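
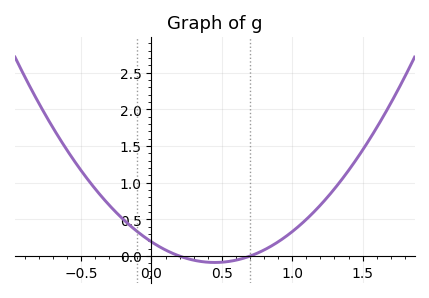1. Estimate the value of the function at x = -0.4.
0.917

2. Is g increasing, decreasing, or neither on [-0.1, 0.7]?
neither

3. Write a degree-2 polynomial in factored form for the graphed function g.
y = 1.39(x - 0.2)(x - 0.7)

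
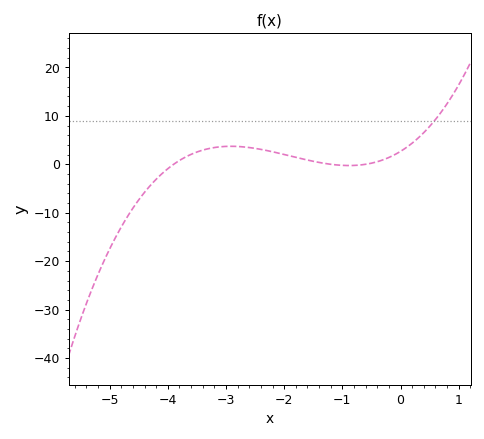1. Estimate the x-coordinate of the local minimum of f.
-0.9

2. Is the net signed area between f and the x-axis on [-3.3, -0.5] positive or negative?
positive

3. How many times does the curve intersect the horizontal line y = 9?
1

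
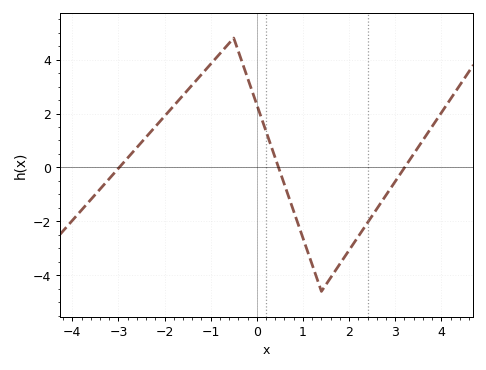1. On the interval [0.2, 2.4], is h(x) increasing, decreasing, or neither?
neither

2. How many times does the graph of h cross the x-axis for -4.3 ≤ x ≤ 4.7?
3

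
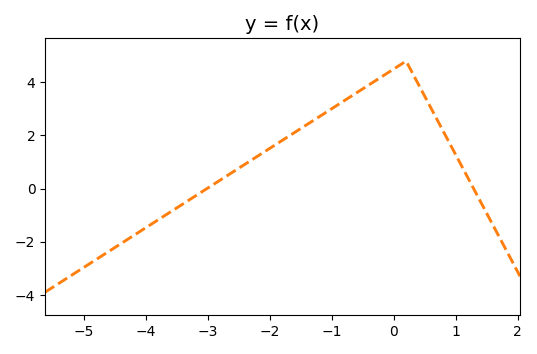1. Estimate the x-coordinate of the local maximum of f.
0.199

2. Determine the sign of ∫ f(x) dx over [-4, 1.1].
positive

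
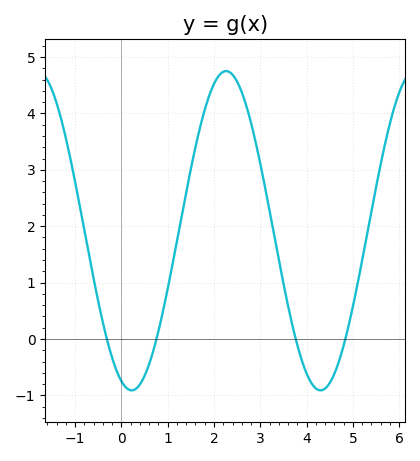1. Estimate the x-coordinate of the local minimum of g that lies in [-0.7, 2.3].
0.2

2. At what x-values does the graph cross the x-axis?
-0.4, 0.8, 3.8, 4.8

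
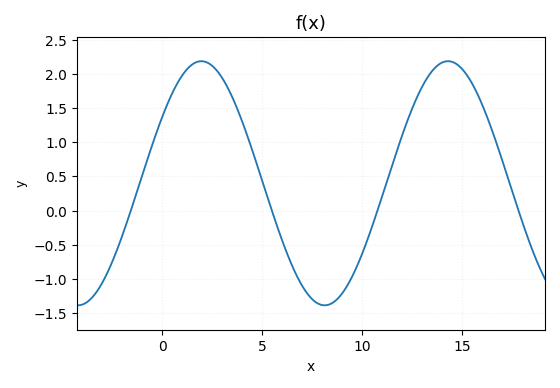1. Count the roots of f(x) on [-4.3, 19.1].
4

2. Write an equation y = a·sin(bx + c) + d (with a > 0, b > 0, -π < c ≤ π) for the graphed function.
y = 1.79sin(0.51x + 0.57) + 0.4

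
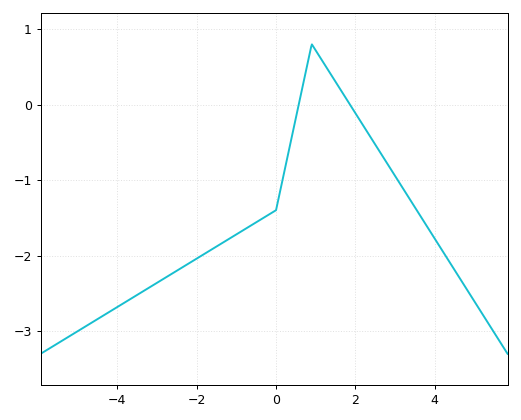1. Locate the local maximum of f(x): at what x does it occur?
0.899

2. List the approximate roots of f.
0.573, 1.86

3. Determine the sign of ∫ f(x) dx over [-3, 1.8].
negative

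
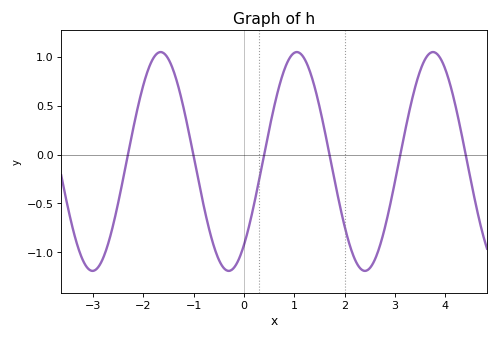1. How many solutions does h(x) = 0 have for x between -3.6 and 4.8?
6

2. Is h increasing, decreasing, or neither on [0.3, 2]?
neither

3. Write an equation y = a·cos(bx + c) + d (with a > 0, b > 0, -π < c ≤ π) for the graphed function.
y = 1.12cos(2.3x - 2.4) - 0.07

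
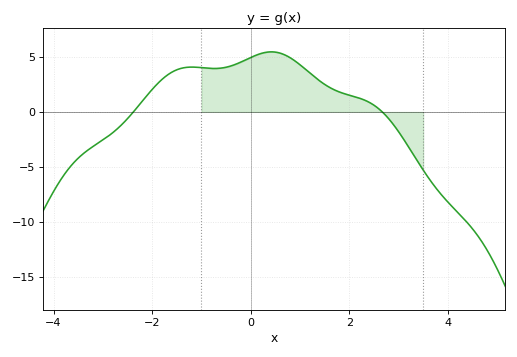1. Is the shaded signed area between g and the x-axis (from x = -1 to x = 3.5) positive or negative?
positive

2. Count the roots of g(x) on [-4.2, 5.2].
2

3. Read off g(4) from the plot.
-8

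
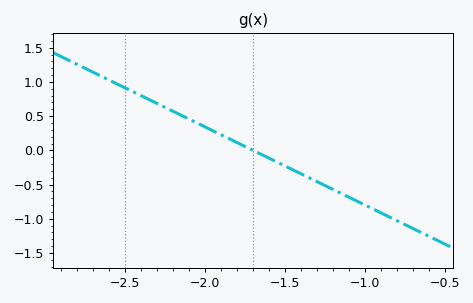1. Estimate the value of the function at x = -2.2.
0.55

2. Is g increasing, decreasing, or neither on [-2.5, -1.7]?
decreasing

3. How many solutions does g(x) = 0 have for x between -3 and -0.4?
1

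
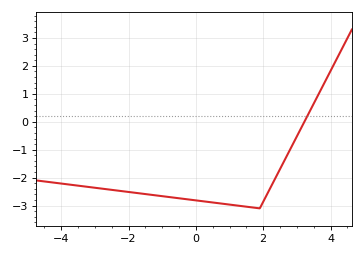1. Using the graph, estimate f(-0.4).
-2.75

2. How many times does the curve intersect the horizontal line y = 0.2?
1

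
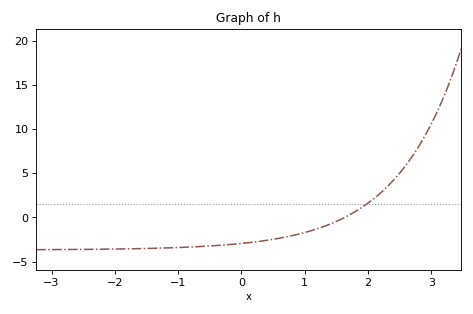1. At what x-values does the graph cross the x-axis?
1.6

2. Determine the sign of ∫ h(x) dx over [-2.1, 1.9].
negative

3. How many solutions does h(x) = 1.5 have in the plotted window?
1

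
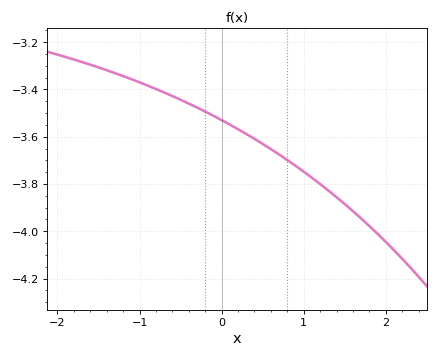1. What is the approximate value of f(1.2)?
-3.8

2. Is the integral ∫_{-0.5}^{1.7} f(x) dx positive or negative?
negative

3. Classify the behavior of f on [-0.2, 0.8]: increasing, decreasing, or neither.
decreasing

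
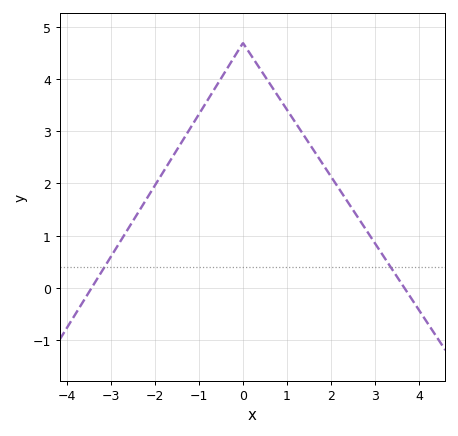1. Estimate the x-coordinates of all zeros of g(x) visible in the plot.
-3.4, 3.6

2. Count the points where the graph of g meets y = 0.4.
2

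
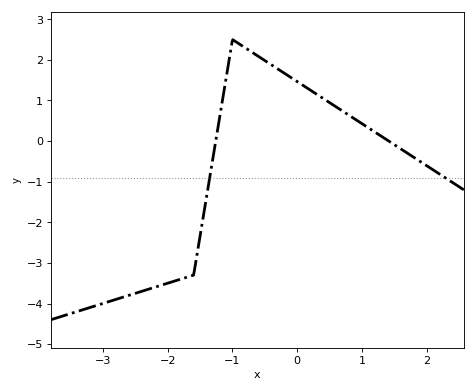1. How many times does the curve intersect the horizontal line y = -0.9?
2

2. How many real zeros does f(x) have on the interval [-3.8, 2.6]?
2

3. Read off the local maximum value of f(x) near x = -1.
2.5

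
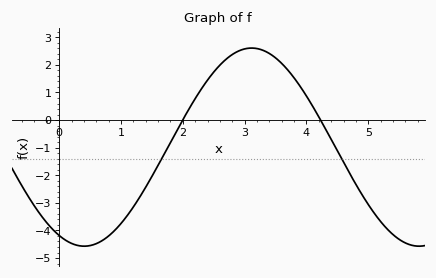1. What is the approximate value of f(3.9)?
1.21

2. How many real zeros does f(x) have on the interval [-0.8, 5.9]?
2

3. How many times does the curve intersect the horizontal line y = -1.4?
2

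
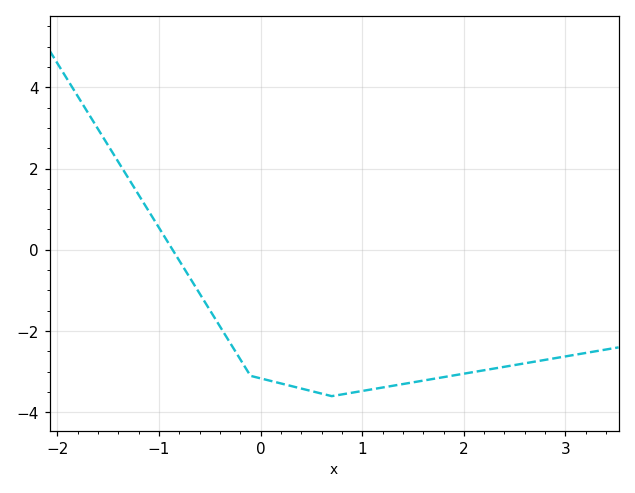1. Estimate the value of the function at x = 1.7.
-3.2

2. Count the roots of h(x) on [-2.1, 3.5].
1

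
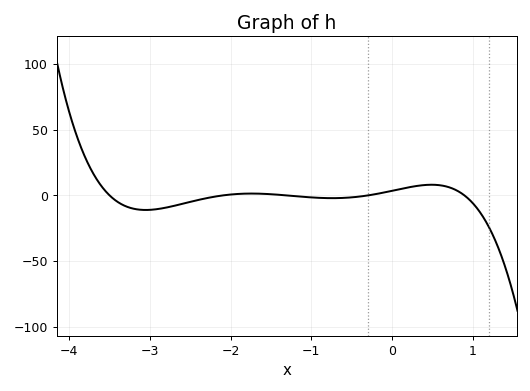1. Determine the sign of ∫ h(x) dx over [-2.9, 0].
negative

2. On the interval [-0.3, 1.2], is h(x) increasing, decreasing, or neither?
neither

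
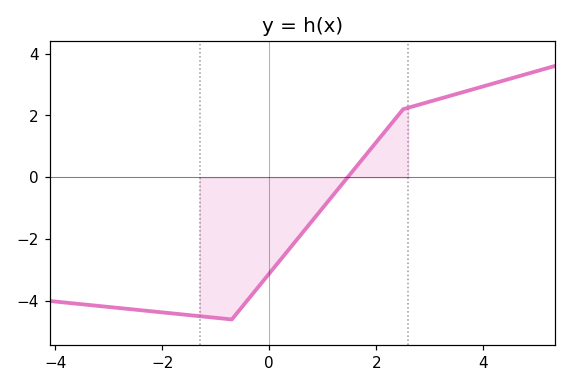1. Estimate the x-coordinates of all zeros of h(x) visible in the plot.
1.4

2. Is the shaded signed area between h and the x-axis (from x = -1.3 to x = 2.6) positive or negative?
negative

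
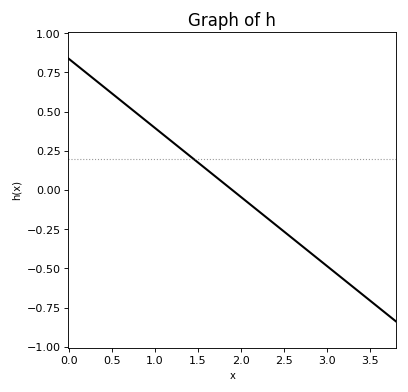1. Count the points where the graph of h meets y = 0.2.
1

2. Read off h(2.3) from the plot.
-0.18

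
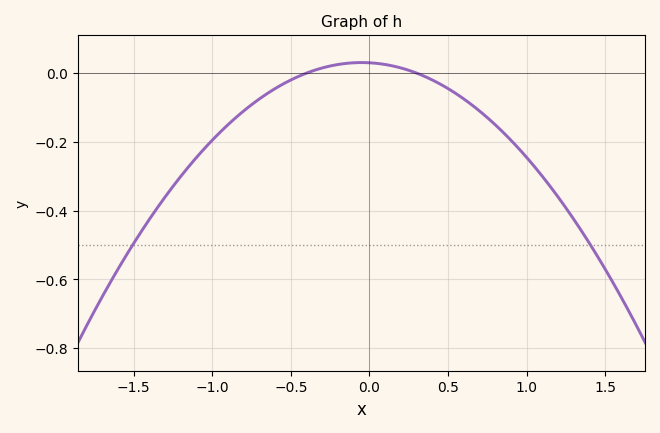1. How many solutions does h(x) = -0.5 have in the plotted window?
2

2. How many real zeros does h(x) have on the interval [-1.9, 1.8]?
2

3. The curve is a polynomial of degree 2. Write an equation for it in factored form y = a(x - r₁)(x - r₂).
y = -0.25(x + 0.4)(x - 0.3)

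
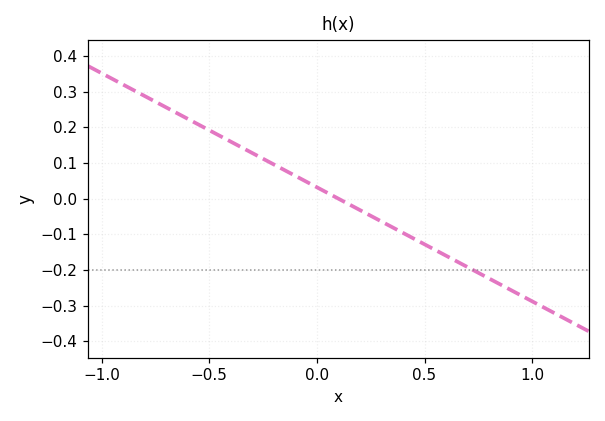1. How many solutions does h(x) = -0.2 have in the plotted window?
1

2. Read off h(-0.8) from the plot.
0.29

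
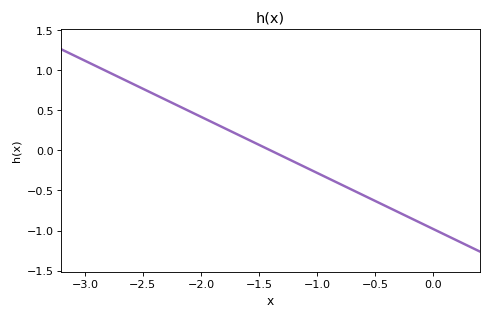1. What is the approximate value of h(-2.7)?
0.91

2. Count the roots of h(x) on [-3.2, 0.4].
1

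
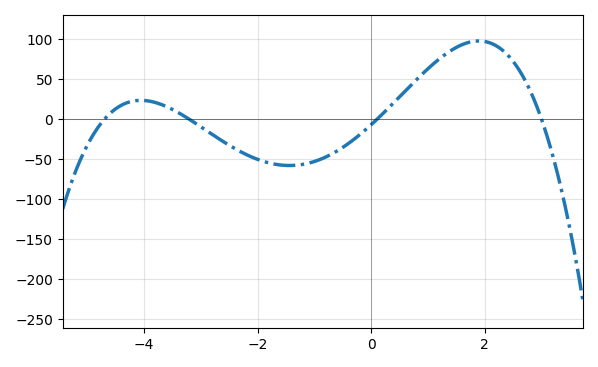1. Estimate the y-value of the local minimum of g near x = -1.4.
-60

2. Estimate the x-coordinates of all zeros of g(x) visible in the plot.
-4.8, -3.2, 0, 3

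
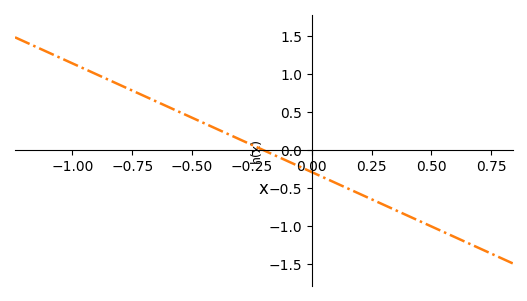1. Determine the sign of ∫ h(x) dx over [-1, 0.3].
positive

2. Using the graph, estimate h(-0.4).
0.286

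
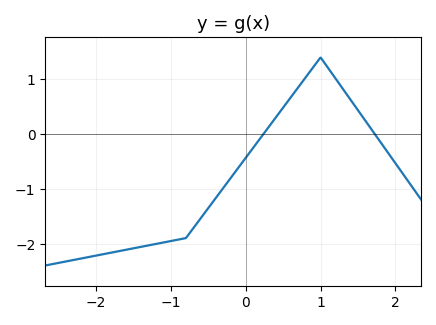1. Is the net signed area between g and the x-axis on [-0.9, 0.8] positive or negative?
negative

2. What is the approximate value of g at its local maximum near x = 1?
1.4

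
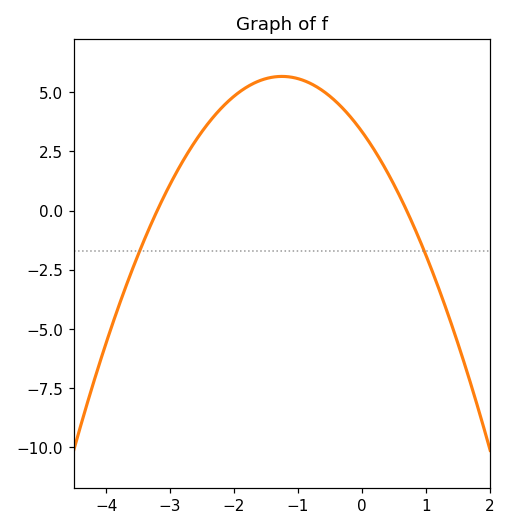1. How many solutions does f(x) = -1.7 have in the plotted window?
2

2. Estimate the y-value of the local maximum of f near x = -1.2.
5.67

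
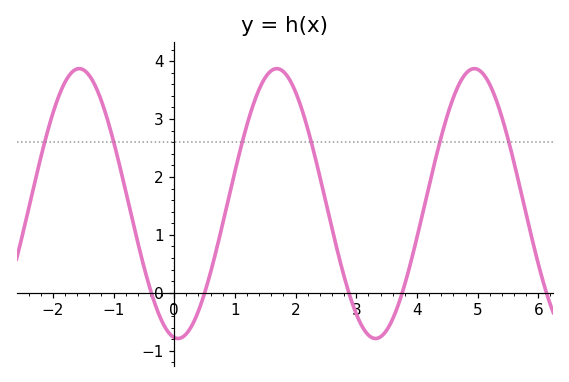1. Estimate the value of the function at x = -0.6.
0.9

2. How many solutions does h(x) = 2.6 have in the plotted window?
6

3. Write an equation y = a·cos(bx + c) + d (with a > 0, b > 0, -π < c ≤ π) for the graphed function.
y = 2.33cos(1.9x + 3) + 1.54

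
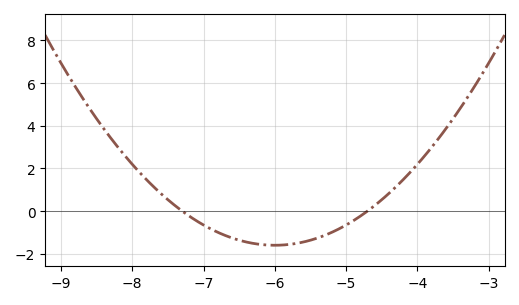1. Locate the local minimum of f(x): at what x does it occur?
-6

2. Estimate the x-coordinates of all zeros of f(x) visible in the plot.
-7.3, -4.7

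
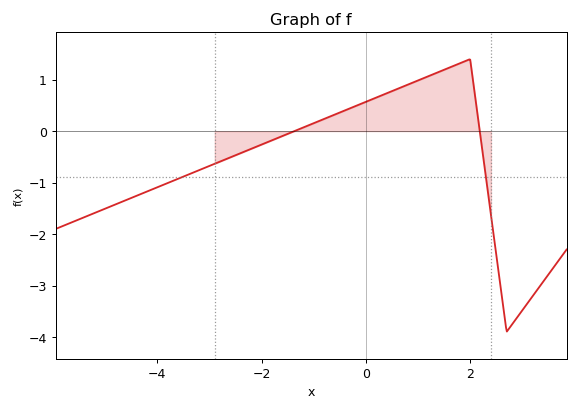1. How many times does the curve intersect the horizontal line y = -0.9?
2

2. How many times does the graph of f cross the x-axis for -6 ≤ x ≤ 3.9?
2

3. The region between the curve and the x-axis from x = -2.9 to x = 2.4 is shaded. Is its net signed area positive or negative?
positive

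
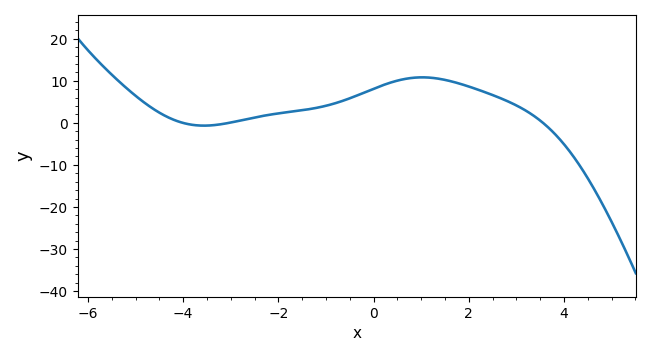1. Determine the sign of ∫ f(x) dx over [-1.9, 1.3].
positive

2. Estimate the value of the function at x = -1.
4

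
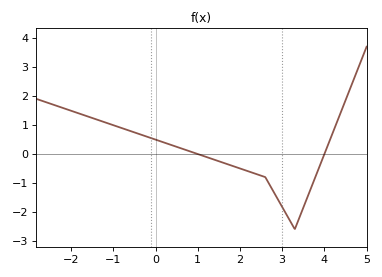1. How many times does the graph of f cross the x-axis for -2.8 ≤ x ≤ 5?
2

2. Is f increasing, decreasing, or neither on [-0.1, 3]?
decreasing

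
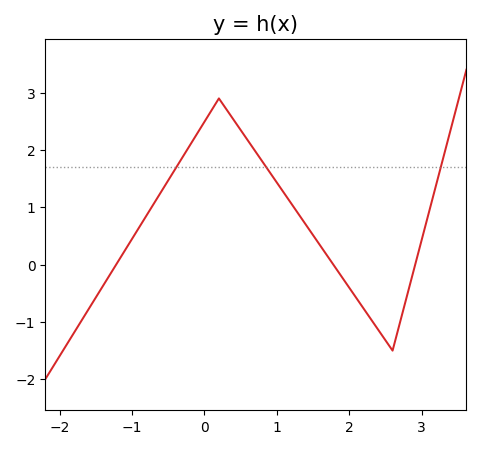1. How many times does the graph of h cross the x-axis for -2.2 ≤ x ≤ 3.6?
3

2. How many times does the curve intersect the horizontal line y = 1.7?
3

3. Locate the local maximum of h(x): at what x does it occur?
0.2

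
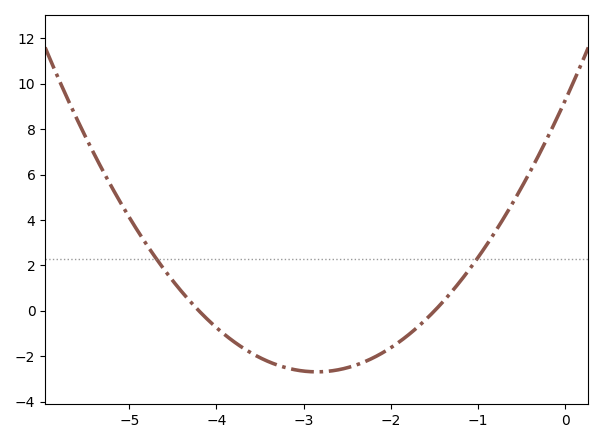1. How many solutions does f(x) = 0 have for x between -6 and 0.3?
2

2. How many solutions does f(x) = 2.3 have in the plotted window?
2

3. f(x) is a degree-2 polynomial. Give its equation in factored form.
y = 1.47(x + 4.2)(x + 1.5)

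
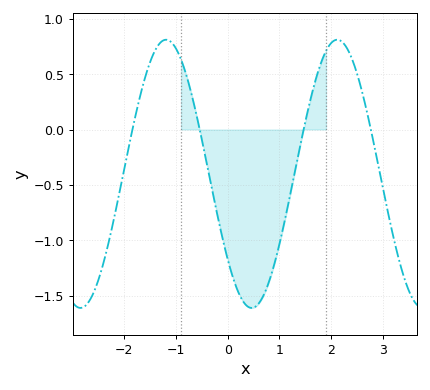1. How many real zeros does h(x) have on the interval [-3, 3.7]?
4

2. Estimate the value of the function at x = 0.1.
-1.33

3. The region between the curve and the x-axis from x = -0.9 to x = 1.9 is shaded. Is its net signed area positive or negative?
negative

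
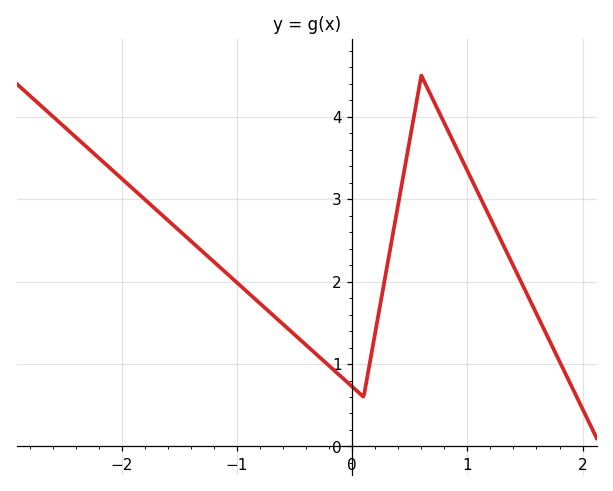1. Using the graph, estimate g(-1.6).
2.74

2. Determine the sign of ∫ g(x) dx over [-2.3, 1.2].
positive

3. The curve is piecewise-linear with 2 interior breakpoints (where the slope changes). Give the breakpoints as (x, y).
(0.1, 0.6); (0.6, 4.5)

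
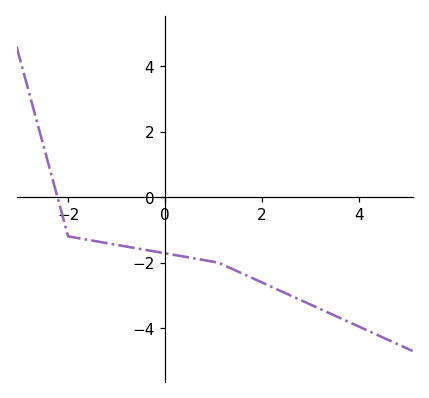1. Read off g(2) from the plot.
-2.61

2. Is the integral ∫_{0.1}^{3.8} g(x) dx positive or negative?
negative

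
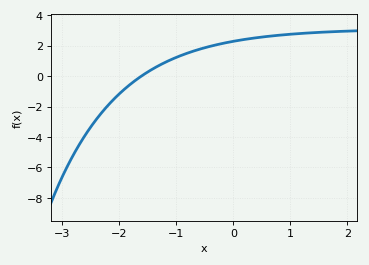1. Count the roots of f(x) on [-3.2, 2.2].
1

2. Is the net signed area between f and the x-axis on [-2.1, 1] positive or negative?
positive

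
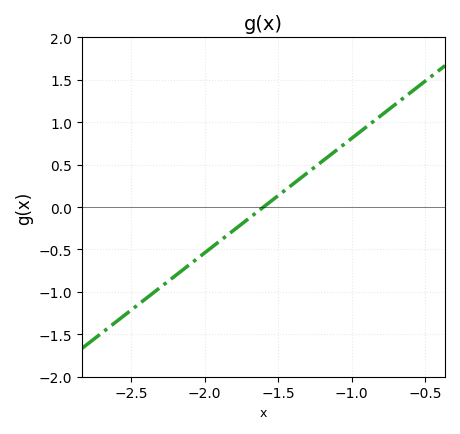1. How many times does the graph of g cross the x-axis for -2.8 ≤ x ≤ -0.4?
1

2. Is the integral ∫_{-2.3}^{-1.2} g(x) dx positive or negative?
negative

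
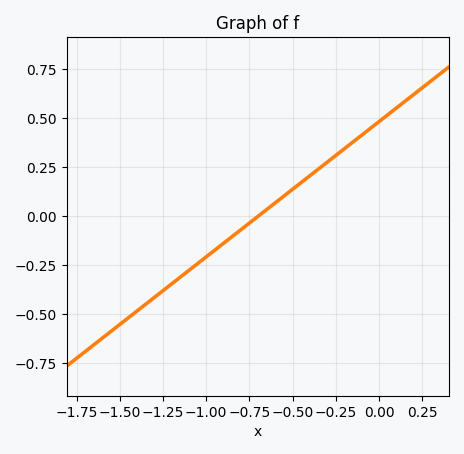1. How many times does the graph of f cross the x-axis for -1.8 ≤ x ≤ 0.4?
1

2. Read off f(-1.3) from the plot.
-0.414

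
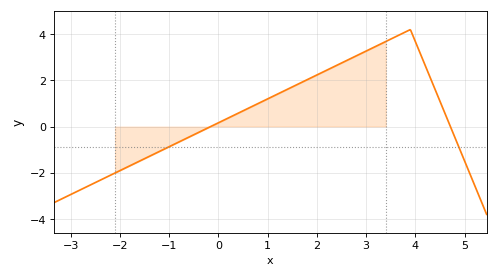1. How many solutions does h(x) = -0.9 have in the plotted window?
2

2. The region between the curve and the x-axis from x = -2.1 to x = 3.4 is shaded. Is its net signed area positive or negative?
positive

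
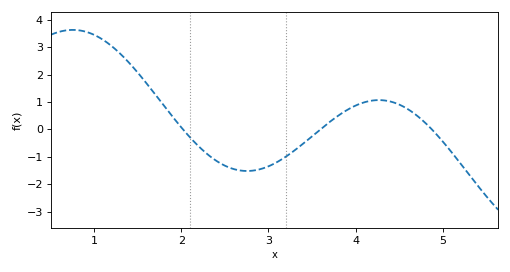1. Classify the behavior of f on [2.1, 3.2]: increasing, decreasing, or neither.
neither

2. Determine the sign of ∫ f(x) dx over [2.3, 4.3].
negative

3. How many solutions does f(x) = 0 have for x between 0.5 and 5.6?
3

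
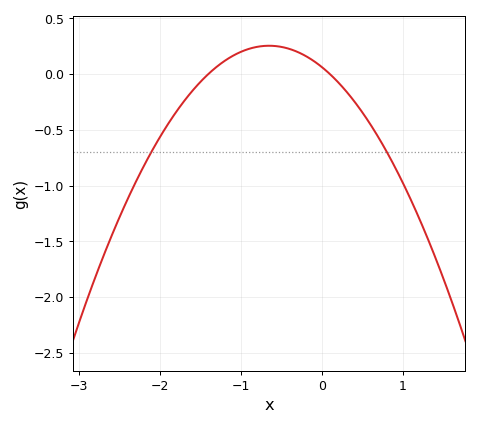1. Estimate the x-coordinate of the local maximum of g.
-0.65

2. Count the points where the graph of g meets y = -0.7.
2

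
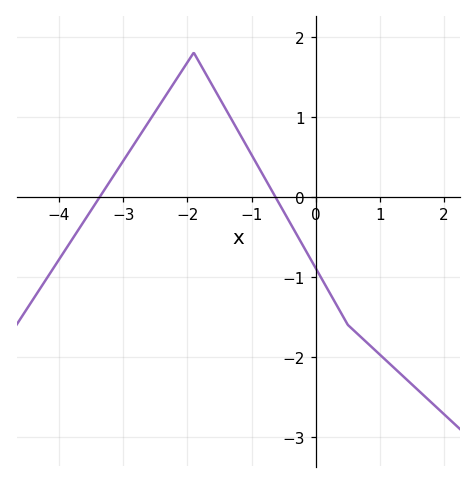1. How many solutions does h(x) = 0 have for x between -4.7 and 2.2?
2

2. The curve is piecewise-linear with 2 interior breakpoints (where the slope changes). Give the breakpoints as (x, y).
(-1.9, 1.8); (0.5, -1.6)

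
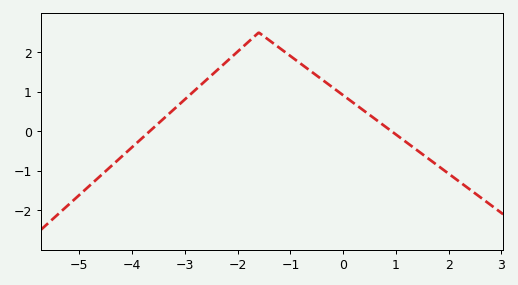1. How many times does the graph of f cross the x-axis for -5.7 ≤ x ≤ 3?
2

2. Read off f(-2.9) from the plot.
0.928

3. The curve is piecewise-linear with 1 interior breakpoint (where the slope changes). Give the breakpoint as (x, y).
(-1.6, 2.5)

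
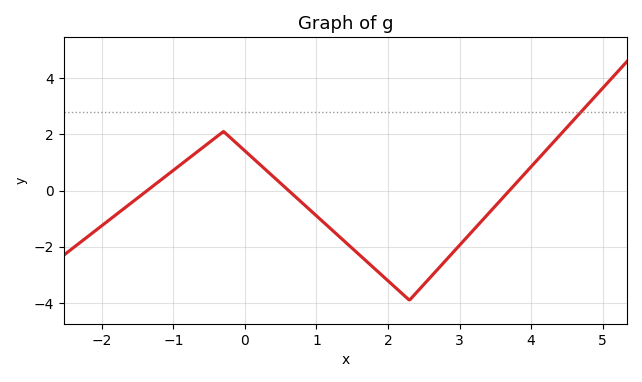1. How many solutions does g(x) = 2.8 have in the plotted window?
1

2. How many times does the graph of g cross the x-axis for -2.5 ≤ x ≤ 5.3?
3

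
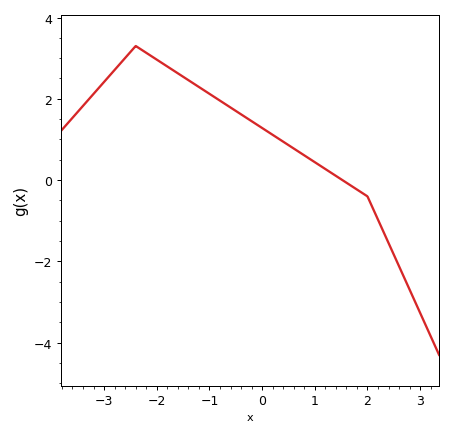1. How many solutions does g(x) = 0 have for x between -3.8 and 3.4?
1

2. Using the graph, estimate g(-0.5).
1.7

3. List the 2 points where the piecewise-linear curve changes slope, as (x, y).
(-2.4, 3.3); (2, -0.4)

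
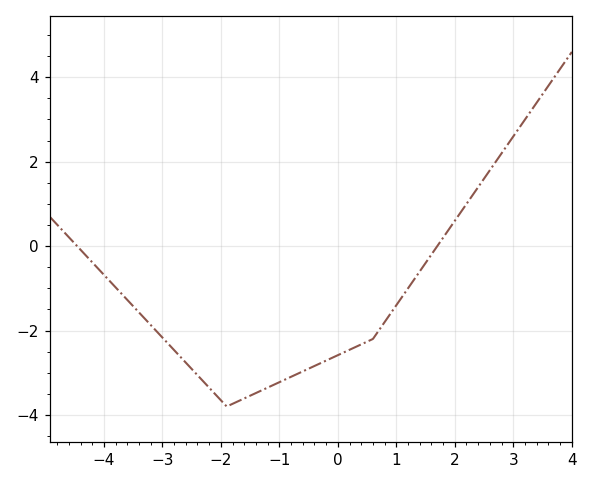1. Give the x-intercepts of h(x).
-4.4, 1.8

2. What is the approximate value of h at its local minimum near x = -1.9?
-3.8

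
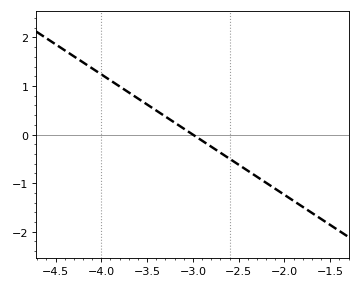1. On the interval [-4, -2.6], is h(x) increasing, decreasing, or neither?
decreasing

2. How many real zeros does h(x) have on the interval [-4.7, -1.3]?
1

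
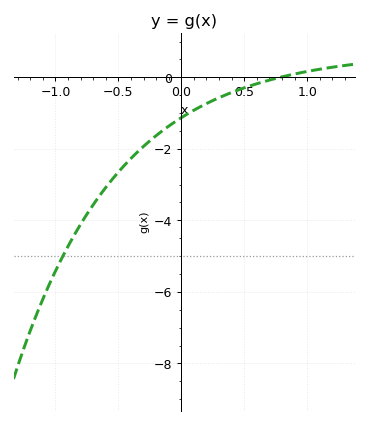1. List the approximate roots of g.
0.786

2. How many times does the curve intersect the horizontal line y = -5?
1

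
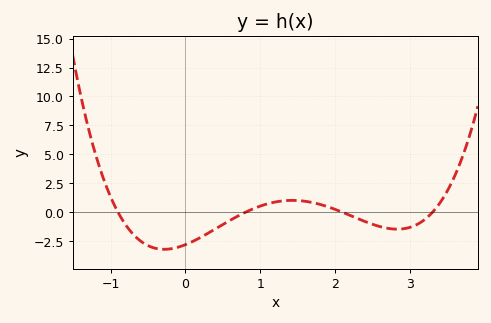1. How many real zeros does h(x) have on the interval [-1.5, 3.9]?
4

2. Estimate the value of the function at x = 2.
0.253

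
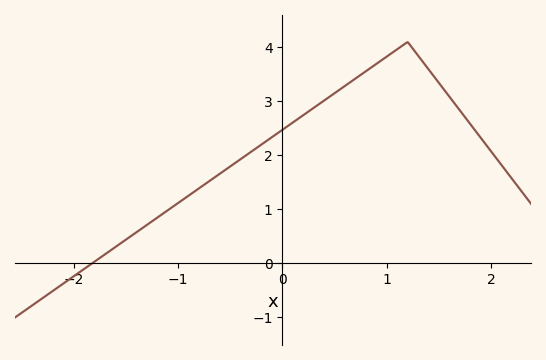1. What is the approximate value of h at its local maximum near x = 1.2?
4.1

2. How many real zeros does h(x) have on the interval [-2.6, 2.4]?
1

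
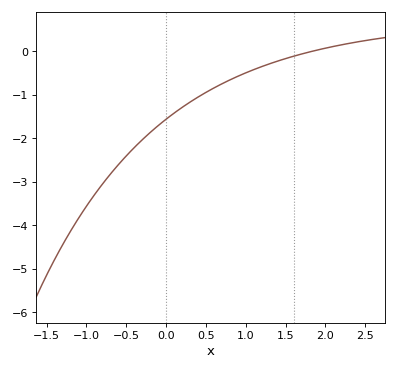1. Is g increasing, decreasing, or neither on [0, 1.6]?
increasing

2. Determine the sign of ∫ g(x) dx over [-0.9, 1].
negative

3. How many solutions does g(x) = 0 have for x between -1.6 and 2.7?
1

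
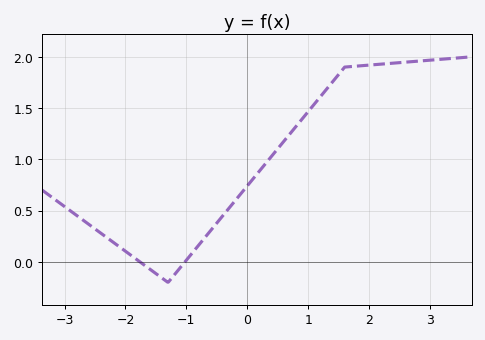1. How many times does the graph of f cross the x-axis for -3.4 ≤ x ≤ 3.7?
2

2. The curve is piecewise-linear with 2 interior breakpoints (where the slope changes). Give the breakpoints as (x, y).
(-1.3, -0.2); (1.6, 1.9)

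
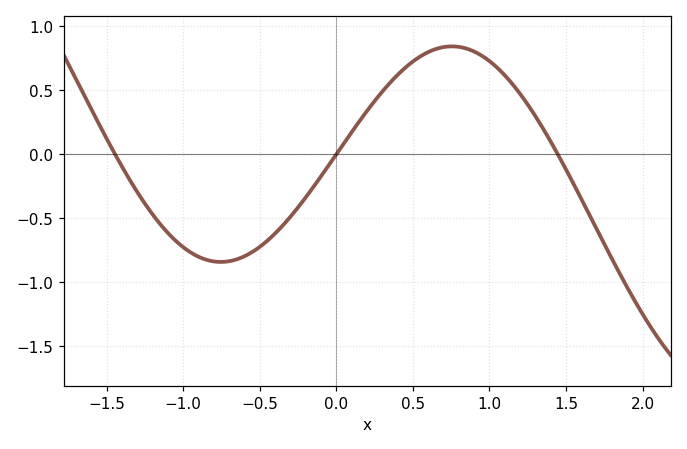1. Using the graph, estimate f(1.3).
0.3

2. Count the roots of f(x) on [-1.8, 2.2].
3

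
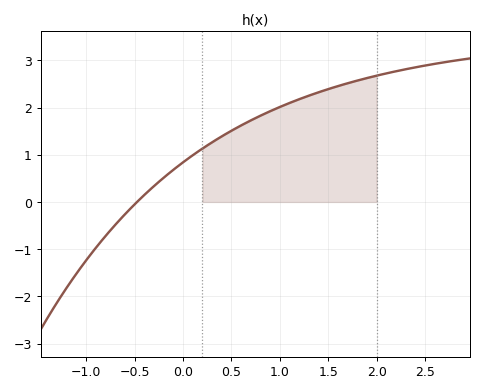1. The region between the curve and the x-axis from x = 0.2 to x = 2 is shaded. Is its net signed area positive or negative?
positive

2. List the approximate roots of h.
-0.5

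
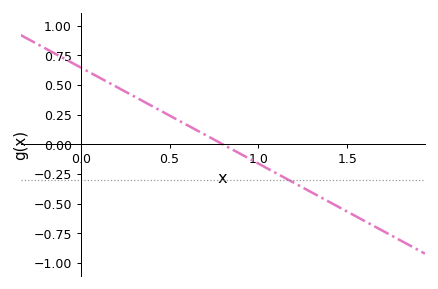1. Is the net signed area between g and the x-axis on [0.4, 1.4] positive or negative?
negative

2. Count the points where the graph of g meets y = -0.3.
1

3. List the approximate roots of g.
0.8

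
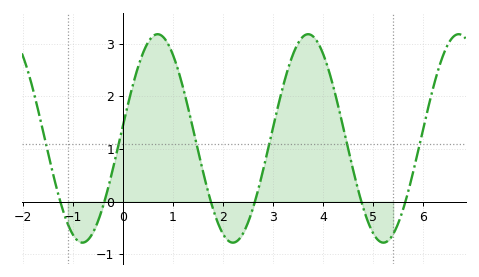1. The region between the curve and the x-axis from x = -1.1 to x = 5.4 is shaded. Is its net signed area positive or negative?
positive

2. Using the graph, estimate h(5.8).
0.567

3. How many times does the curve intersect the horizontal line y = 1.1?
6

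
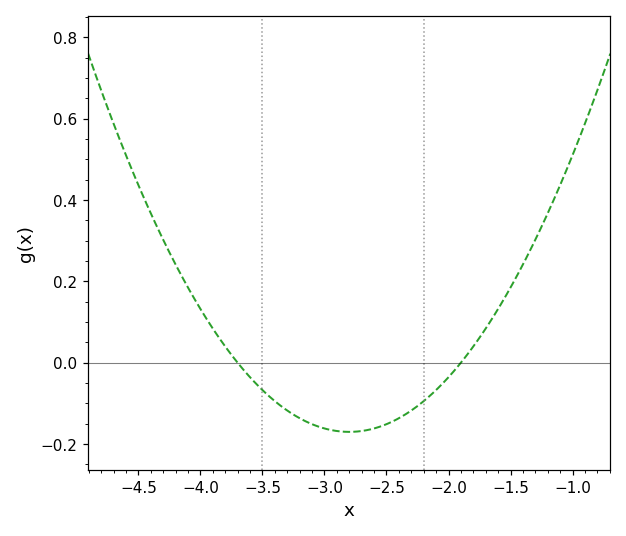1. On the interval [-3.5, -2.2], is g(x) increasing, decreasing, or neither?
neither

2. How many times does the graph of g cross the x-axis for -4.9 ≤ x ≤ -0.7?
2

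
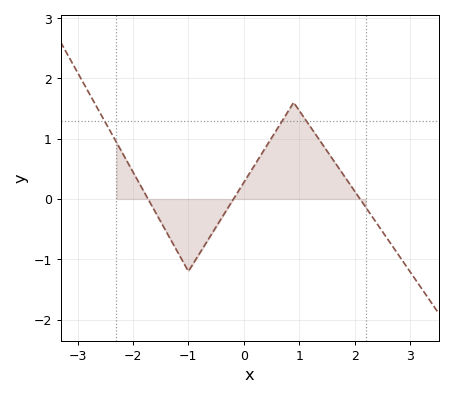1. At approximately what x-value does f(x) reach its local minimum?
-1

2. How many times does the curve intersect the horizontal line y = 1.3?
3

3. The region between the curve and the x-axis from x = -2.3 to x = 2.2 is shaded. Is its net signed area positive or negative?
positive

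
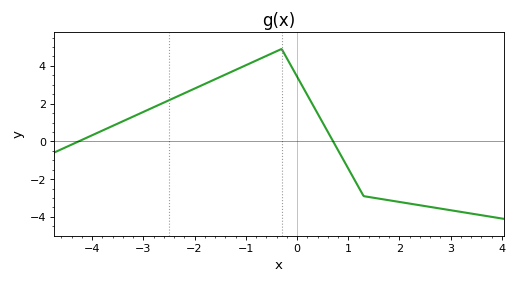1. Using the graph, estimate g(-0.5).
4.6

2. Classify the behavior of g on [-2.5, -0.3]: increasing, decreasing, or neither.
increasing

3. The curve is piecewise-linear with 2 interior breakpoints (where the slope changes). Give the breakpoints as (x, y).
(-0.3, 4.9); (1.3, -2.9)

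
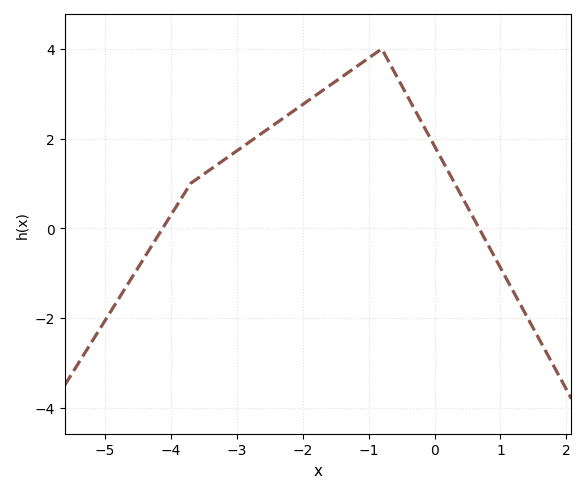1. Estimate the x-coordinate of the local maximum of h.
-0.8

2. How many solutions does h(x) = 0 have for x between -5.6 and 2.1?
2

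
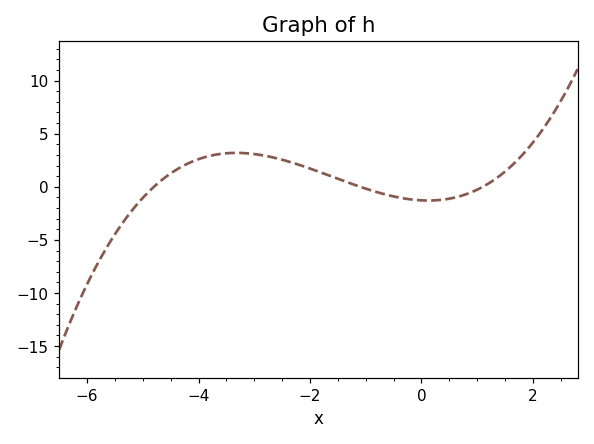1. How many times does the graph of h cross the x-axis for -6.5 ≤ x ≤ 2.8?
3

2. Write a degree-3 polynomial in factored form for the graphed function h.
y = 0.22(x + 4.8)(x + 1.1)(x - 1.1)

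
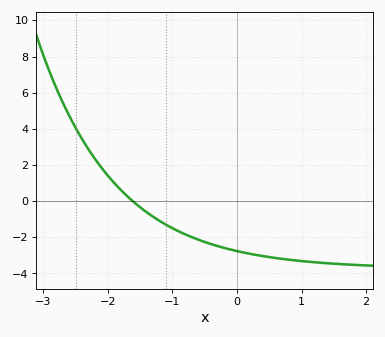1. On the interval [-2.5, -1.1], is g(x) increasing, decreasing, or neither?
decreasing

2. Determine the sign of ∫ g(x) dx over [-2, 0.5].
negative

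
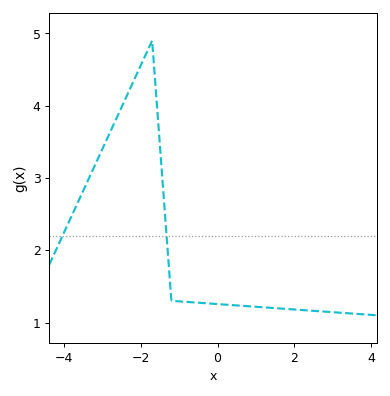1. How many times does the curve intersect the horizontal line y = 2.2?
2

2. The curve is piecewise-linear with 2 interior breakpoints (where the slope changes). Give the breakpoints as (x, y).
(-1.7, 4.9); (-1.2, 1.3)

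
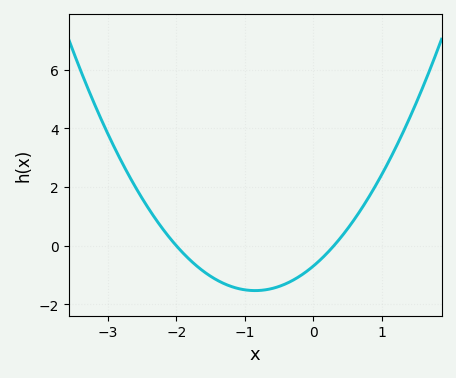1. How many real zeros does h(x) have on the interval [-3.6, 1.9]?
2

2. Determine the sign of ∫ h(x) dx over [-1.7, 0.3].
negative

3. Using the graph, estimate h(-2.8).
2.8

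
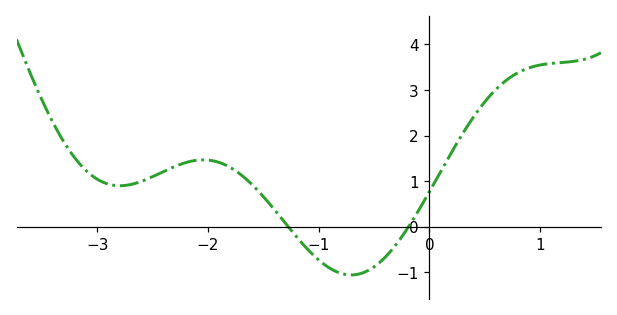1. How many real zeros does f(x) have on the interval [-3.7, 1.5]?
2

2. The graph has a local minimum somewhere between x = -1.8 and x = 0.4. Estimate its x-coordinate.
-0.7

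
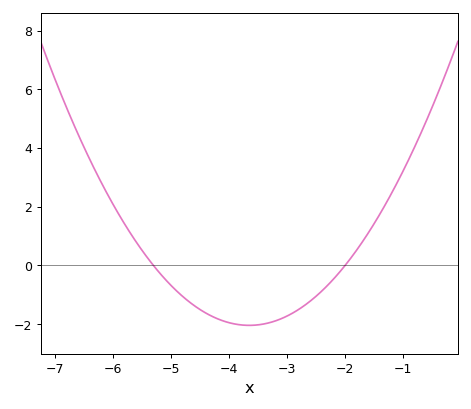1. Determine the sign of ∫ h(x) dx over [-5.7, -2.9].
negative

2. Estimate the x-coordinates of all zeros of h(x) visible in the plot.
-5.3, -2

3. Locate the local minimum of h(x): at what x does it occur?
-3.65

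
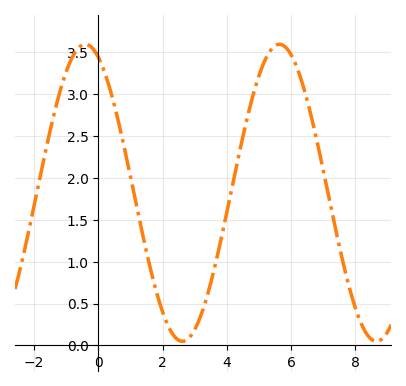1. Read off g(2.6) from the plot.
0.05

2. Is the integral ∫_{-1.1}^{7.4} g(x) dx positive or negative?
positive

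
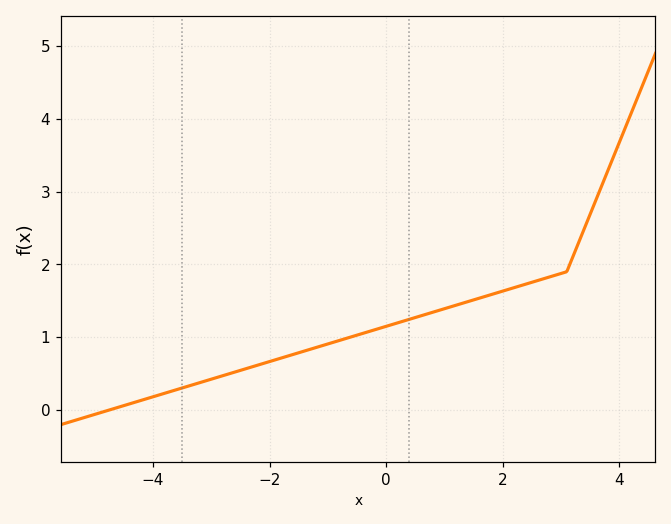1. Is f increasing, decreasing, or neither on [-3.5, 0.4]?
increasing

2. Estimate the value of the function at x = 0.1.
1.2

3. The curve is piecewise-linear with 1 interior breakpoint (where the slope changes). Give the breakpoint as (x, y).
(3.1, 1.9)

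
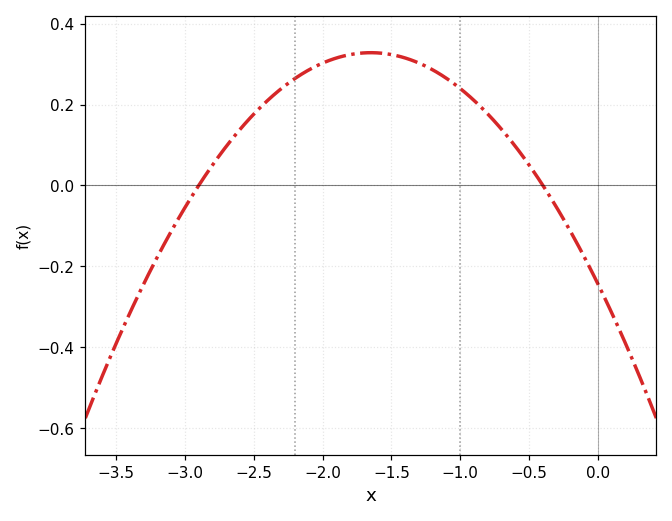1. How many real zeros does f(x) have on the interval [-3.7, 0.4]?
2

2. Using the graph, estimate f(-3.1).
-0.12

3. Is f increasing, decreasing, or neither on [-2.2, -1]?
neither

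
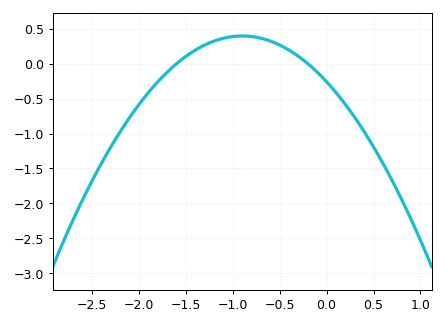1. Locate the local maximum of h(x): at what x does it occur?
-0.9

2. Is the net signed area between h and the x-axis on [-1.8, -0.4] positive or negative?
positive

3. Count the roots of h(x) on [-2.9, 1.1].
2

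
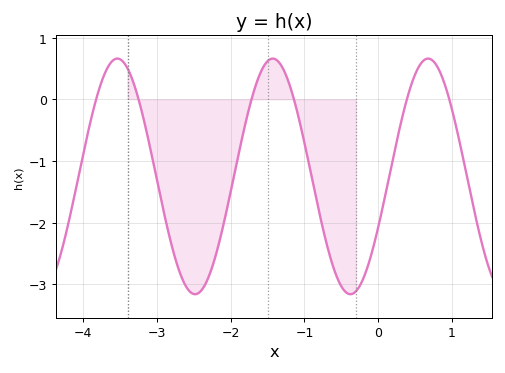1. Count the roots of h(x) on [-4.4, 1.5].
6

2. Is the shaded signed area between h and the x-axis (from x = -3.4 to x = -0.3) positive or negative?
negative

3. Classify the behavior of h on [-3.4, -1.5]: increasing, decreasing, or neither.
neither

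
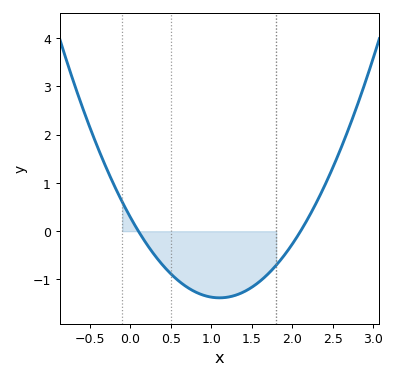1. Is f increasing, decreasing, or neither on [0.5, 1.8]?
neither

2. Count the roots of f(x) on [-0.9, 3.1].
2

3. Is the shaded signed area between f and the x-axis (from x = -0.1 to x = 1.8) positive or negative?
negative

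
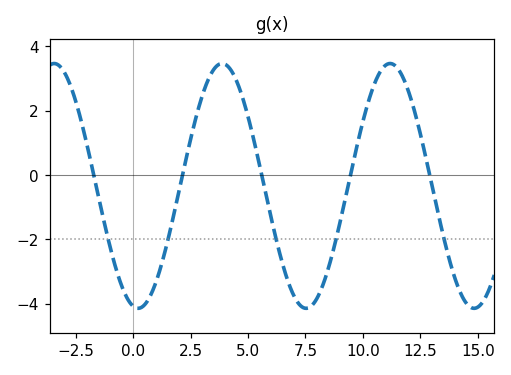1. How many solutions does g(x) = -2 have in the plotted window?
5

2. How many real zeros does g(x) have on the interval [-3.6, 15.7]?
5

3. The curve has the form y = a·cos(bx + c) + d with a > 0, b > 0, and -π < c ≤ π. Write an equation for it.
y = 3.81cos(0.86x + 2.95) - 0.34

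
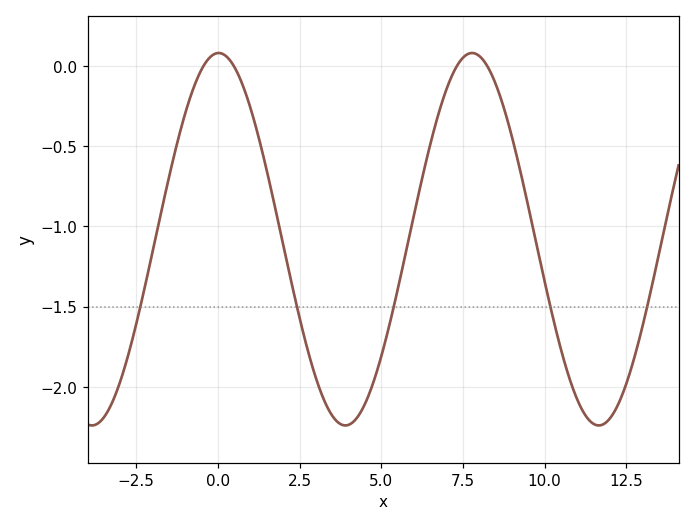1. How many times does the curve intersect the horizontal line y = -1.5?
5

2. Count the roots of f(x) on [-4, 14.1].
4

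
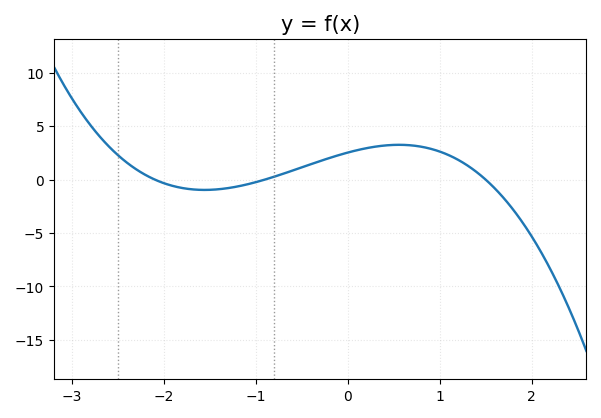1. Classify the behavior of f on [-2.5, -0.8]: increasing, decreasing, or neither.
neither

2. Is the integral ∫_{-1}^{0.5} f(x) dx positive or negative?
positive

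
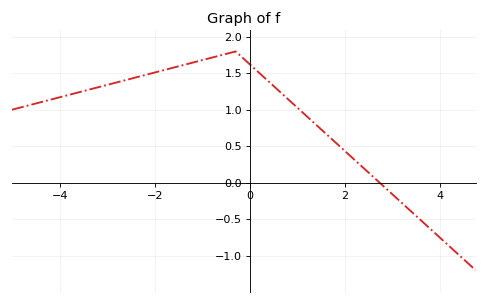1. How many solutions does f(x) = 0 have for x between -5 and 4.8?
1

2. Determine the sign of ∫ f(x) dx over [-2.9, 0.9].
positive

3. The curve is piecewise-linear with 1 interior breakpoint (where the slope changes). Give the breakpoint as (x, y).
(-0.3, 1.8)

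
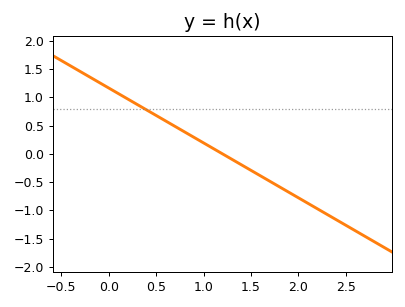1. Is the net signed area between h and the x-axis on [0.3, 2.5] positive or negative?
negative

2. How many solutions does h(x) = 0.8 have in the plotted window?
1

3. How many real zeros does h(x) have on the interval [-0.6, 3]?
1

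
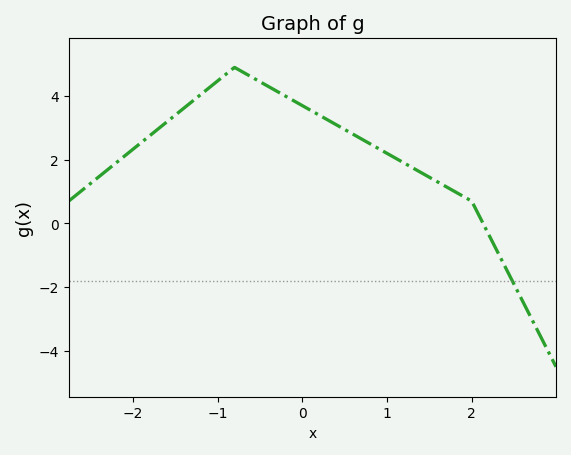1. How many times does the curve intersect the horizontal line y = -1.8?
1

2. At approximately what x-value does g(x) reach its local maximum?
-0.8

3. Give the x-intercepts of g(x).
2.1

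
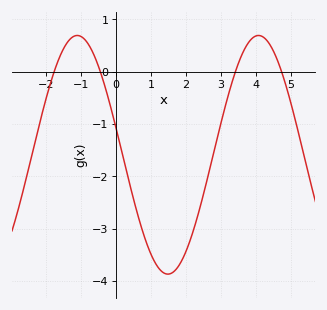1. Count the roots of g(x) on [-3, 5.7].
4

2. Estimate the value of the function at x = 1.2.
-3.74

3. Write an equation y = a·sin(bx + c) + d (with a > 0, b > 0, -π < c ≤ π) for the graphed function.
y = 2.28sin(1.21x + 2.92) - 1.59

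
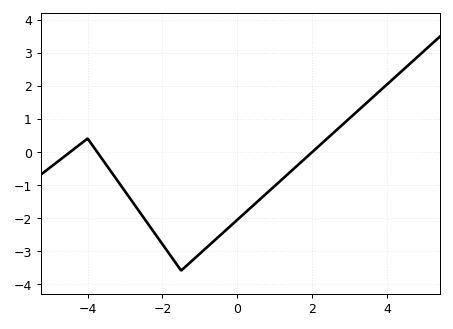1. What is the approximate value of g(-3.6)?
-0.2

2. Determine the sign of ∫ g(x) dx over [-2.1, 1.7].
negative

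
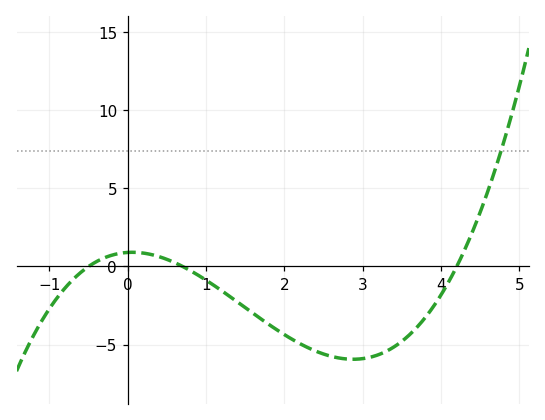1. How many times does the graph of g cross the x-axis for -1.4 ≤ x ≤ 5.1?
3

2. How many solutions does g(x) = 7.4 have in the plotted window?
1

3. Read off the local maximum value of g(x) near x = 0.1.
0.905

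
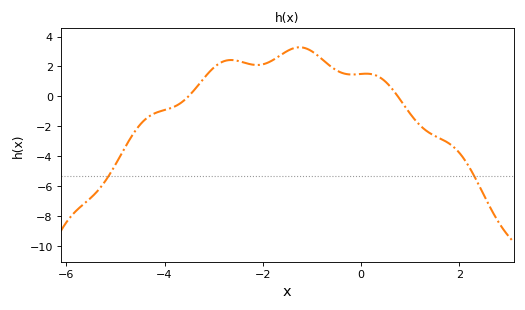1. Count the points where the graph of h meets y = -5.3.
2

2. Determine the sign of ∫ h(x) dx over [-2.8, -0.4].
positive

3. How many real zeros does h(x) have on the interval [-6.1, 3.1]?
2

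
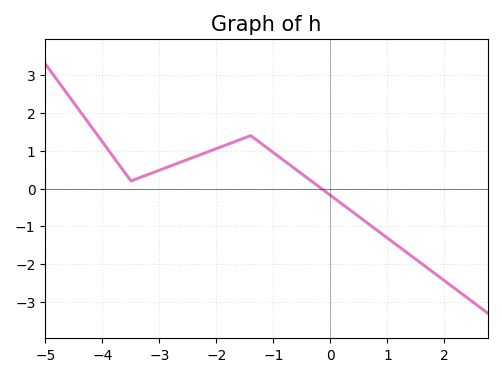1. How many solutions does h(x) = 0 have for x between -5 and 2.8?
1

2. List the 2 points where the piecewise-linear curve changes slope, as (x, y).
(-3.5, 0.2); (-1.4, 1.4)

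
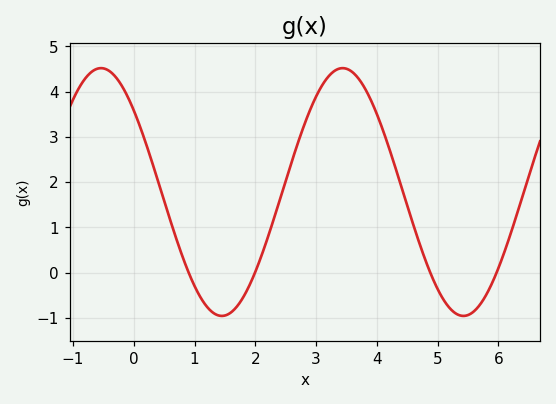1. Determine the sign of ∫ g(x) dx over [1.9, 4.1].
positive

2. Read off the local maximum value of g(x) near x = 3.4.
4.5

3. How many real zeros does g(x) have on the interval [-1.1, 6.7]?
4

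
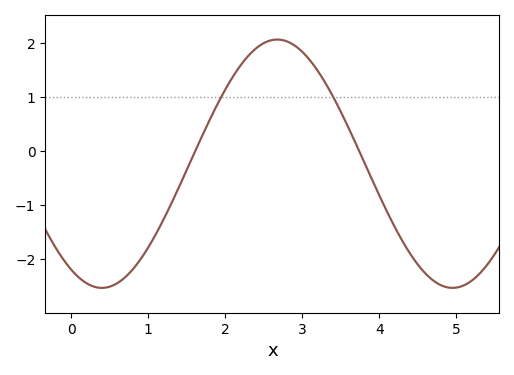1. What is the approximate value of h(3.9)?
-0.5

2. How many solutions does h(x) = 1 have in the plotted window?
2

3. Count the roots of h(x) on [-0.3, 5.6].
2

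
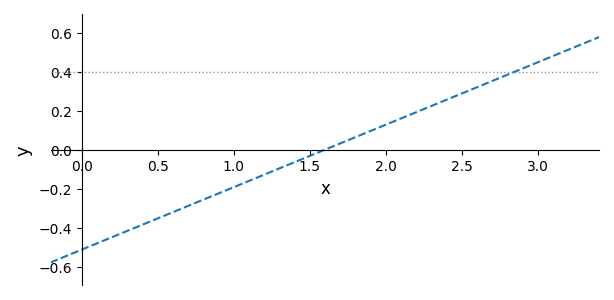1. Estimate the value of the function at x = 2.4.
0.26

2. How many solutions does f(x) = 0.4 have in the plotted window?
1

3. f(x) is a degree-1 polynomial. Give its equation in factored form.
y = 0.32(x - 1.6)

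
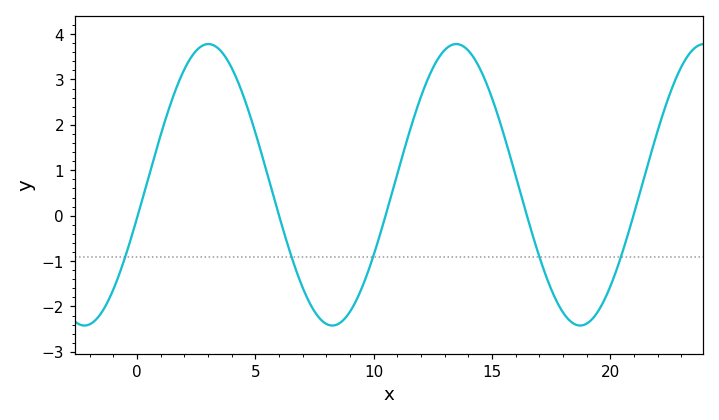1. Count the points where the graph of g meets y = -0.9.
5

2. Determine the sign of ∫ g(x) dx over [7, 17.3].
positive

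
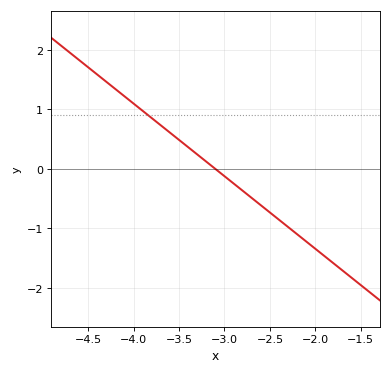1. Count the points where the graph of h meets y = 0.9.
1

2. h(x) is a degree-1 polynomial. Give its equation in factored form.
y = -1.22(x + 3.1)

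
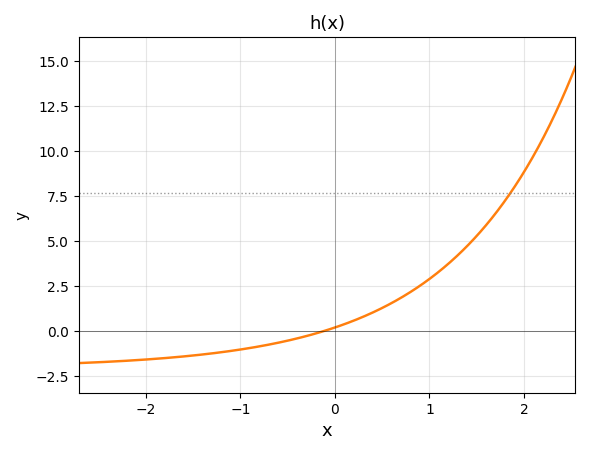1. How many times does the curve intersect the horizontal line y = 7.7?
1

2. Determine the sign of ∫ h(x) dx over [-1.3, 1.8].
positive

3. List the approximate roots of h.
-0.1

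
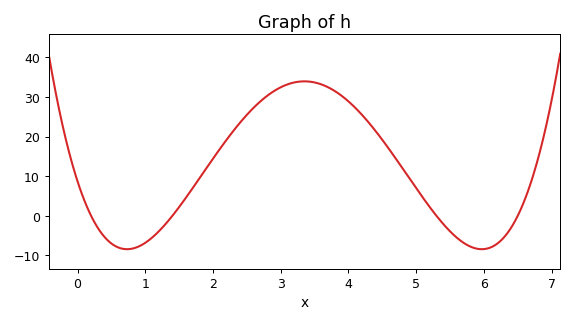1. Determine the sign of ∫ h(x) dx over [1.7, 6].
positive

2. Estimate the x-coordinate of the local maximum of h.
3.35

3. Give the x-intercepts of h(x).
0.2, 1.4, 5.3, 6.5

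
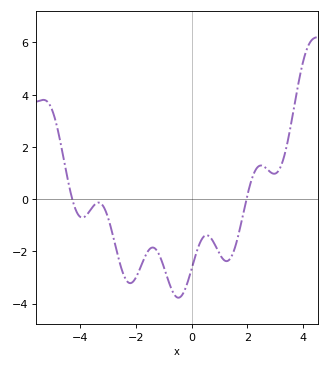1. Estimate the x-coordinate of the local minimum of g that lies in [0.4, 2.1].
1.2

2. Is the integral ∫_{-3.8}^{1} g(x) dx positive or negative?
negative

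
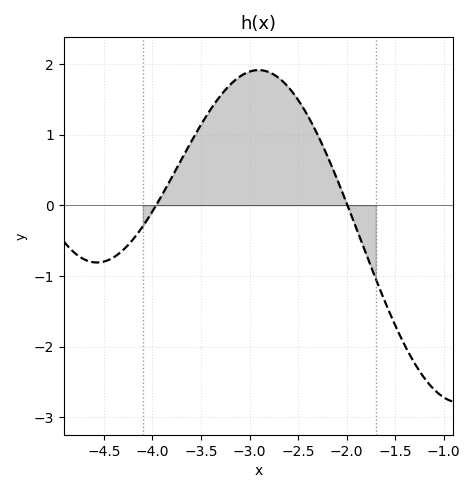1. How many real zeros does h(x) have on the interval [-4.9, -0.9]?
2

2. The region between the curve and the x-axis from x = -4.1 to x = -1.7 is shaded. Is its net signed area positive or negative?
positive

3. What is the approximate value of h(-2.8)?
1.88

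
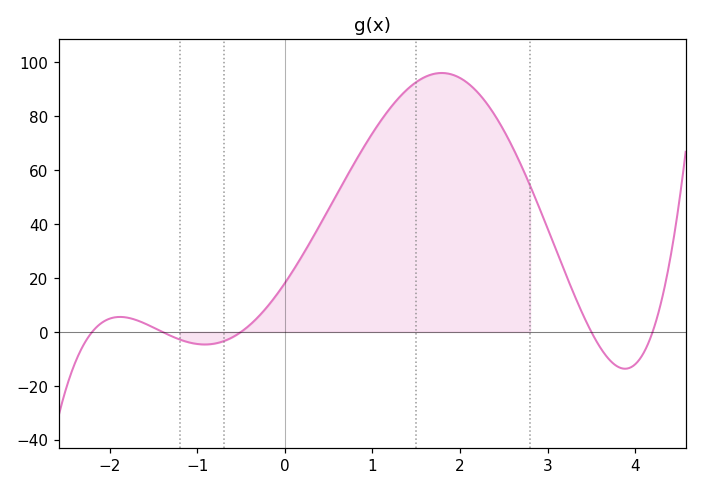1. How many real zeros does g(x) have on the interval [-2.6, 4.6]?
5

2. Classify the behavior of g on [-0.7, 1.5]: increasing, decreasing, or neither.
increasing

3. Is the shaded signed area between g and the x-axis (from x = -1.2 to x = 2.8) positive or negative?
positive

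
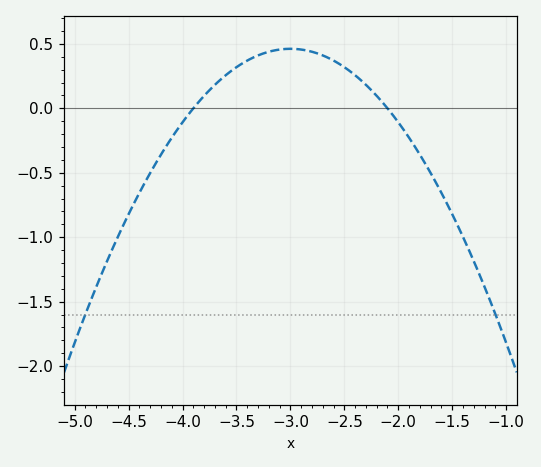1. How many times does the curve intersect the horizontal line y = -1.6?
2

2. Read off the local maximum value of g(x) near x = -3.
0.462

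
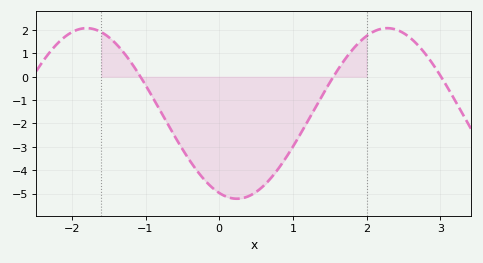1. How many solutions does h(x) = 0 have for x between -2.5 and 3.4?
3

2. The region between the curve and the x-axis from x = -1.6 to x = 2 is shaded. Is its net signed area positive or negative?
negative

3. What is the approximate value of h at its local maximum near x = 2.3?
2.08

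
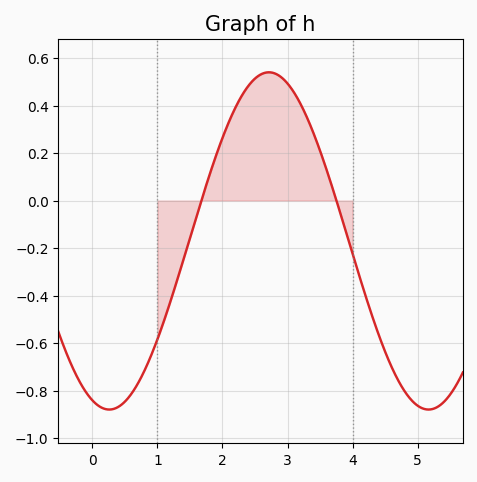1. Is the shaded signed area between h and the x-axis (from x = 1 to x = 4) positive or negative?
positive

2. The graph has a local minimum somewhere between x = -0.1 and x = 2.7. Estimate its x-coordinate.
0.3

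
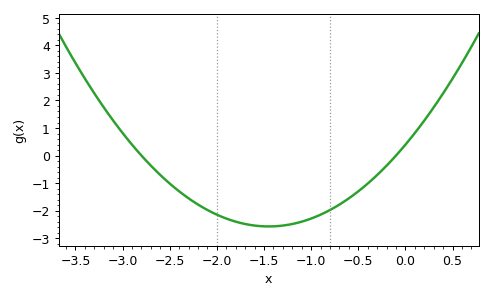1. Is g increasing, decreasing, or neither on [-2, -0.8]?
neither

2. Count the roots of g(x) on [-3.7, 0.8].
2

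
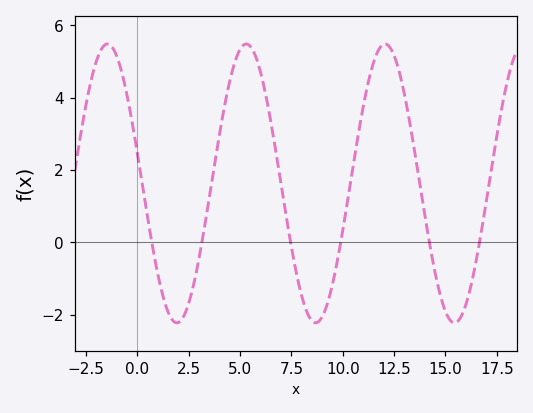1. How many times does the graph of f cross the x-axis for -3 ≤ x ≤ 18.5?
6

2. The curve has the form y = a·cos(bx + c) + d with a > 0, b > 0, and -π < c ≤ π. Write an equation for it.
y = 3.85cos(0.93x + 1.35) + 1.63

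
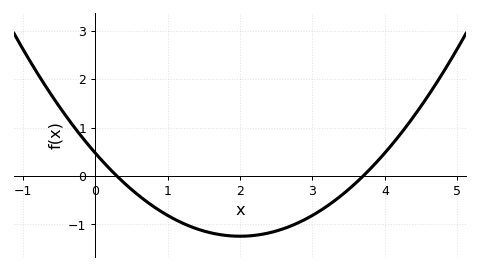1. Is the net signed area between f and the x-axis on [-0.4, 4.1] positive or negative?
negative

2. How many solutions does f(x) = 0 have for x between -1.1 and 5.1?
2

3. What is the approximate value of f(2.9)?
-0.894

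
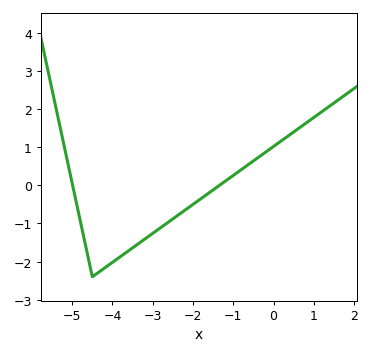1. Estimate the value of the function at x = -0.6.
0.6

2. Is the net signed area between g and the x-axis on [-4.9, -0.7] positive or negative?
negative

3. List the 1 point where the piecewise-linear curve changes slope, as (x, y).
(-4.5, -2.4)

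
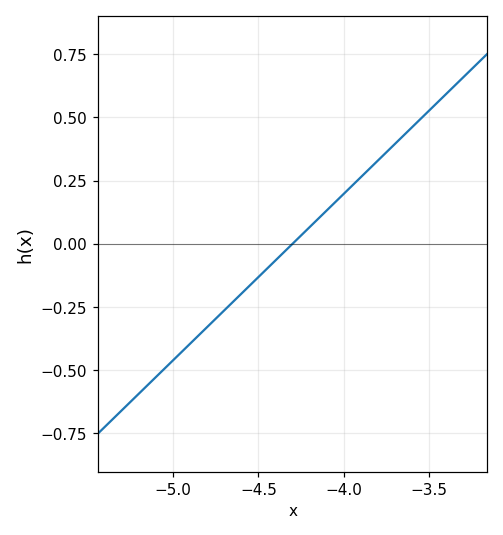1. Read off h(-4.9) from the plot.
-0.4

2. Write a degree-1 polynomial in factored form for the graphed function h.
y = 0.66(x + 4.3)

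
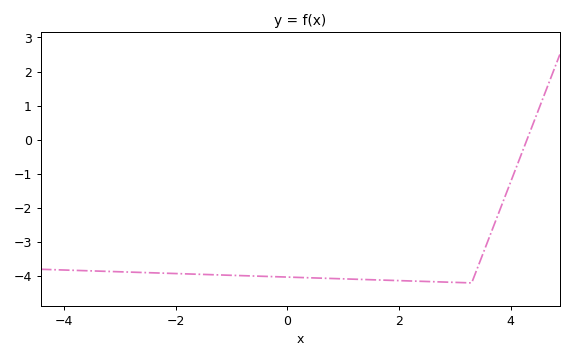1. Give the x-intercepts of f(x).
4.2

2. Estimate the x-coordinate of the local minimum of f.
3.2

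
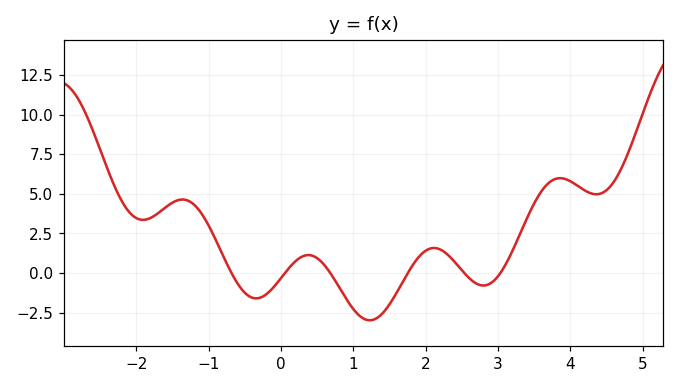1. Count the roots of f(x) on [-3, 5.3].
6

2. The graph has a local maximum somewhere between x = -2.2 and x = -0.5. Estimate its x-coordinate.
-1.4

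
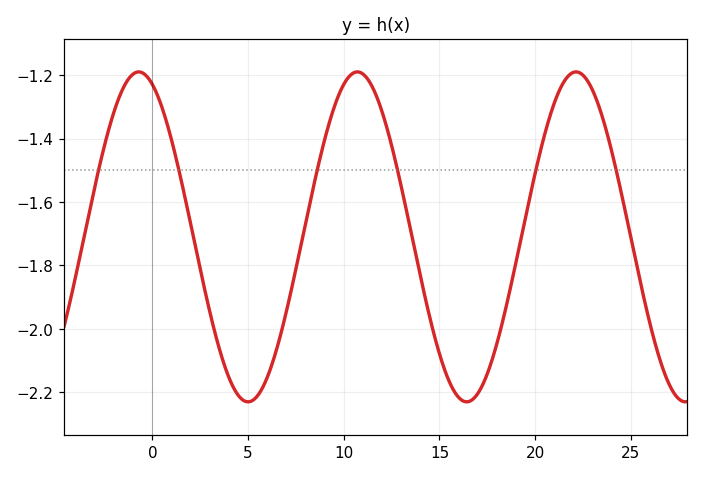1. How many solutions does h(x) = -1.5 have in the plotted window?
6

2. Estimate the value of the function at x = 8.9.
-1.43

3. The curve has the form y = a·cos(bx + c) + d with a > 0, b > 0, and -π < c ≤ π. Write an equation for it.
y = 0.52cos(0.55x + 0.392) - 1.71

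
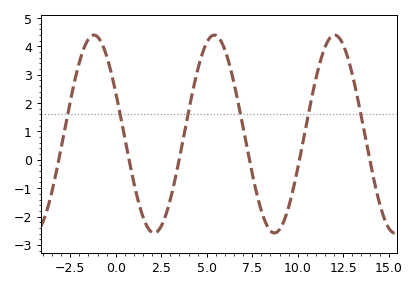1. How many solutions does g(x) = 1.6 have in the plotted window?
6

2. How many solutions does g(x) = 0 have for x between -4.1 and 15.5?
6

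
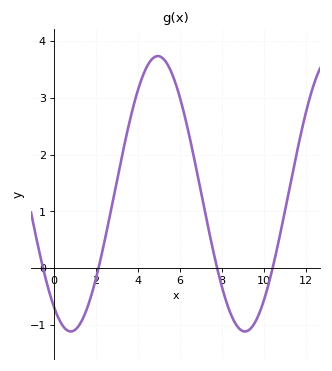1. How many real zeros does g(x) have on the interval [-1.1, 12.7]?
4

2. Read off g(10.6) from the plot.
0.328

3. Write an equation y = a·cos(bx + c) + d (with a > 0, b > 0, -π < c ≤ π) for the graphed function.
y = 2.42cos(0.76x + 2.52) + 1.31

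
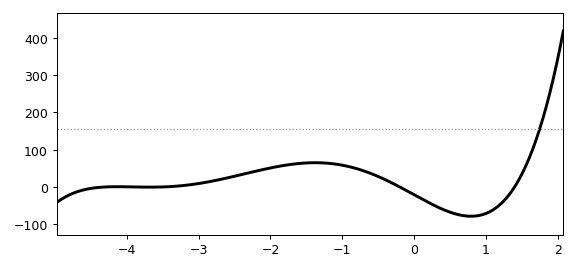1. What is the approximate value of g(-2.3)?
40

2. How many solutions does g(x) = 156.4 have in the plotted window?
1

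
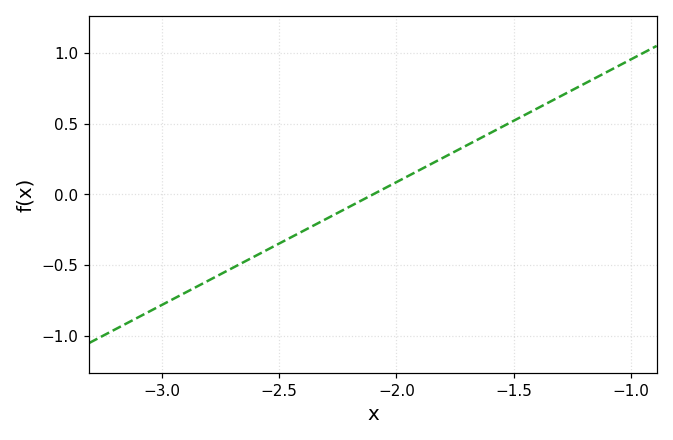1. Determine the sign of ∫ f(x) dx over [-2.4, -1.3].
positive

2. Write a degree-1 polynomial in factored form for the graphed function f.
y = 0.87(x + 2.1)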